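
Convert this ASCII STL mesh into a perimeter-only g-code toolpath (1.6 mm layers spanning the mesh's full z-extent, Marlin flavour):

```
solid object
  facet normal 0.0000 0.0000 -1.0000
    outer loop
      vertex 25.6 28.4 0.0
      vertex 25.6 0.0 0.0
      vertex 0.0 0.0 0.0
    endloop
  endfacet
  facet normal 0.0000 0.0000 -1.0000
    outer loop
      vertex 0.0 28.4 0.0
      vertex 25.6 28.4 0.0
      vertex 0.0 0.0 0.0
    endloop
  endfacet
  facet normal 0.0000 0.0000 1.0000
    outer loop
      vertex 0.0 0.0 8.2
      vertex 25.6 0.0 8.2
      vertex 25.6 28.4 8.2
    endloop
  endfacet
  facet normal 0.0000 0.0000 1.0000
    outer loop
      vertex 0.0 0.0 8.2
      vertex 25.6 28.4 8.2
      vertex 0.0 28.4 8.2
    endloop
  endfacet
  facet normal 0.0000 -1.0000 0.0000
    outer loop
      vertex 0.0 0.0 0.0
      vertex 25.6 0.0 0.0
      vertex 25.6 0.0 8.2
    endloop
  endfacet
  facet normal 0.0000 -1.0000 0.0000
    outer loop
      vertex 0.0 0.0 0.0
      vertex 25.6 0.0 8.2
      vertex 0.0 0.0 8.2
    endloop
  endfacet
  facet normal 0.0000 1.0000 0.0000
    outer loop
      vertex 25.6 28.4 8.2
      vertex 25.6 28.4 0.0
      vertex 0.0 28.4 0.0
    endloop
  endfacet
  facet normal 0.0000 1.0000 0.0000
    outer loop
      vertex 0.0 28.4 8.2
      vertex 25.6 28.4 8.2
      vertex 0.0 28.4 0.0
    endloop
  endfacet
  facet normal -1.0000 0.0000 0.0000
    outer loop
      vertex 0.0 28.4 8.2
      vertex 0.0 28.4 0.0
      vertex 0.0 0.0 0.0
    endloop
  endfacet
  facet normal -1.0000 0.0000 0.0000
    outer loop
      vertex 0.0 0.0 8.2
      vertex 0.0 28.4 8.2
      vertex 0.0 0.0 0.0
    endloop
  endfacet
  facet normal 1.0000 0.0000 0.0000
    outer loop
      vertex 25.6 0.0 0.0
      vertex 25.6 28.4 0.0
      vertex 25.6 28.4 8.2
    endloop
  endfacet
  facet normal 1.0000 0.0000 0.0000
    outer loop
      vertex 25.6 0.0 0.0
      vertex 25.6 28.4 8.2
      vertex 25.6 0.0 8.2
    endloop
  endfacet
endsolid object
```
; perimeter-only toolpath
G21 ; units = mm
G90 ; absolute positioning
G28 ; home
; layer 1
G0 Z1.6
G0 X0.0 Y0.0
G1 X25.6 Y0.0
G1 X25.6 Y28.4
G1 X0.0 Y28.4
G1 X0.0 Y0.0
; layer 2
G0 Z3.3
G0 X0.0 Y0.0
G1 X25.6 Y0.0
G1 X25.6 Y28.4
G1 X0.0 Y28.4
G1 X0.0 Y0.0
; layer 3
G0 Z4.9
G0 X0.0 Y0.0
G1 X25.6 Y0.0
G1 X25.6 Y28.4
G1 X0.0 Y28.4
G1 X0.0 Y0.0
; layer 4
G0 Z6.6
G0 X0.0 Y0.0
G1 X25.6 Y0.0
G1 X25.6 Y28.4
G1 X0.0 Y28.4
G1 X0.0 Y0.0
; layer 5
G0 Z8.2
G0 X0.0 Y0.0
G1 X25.6 Y0.0
G1 X25.6 Y28.4
G1 X0.0 Y28.4
G1 X0.0 Y0.0
M2 ; end

The solid is a rectangular box, roughly 25.6 × 28.4 mm footprint and 8.2 mm tall. Slicing at Δz = 1.6 mm — 5 equal slices spanning the solid's height, so layer i sits at z = i·h/5 — gives 5 non-empty perimeters. Each is a 4-segment closed polygon; G0 lifts to the layer z and rapids to the start vertex, then G1 traces the edges.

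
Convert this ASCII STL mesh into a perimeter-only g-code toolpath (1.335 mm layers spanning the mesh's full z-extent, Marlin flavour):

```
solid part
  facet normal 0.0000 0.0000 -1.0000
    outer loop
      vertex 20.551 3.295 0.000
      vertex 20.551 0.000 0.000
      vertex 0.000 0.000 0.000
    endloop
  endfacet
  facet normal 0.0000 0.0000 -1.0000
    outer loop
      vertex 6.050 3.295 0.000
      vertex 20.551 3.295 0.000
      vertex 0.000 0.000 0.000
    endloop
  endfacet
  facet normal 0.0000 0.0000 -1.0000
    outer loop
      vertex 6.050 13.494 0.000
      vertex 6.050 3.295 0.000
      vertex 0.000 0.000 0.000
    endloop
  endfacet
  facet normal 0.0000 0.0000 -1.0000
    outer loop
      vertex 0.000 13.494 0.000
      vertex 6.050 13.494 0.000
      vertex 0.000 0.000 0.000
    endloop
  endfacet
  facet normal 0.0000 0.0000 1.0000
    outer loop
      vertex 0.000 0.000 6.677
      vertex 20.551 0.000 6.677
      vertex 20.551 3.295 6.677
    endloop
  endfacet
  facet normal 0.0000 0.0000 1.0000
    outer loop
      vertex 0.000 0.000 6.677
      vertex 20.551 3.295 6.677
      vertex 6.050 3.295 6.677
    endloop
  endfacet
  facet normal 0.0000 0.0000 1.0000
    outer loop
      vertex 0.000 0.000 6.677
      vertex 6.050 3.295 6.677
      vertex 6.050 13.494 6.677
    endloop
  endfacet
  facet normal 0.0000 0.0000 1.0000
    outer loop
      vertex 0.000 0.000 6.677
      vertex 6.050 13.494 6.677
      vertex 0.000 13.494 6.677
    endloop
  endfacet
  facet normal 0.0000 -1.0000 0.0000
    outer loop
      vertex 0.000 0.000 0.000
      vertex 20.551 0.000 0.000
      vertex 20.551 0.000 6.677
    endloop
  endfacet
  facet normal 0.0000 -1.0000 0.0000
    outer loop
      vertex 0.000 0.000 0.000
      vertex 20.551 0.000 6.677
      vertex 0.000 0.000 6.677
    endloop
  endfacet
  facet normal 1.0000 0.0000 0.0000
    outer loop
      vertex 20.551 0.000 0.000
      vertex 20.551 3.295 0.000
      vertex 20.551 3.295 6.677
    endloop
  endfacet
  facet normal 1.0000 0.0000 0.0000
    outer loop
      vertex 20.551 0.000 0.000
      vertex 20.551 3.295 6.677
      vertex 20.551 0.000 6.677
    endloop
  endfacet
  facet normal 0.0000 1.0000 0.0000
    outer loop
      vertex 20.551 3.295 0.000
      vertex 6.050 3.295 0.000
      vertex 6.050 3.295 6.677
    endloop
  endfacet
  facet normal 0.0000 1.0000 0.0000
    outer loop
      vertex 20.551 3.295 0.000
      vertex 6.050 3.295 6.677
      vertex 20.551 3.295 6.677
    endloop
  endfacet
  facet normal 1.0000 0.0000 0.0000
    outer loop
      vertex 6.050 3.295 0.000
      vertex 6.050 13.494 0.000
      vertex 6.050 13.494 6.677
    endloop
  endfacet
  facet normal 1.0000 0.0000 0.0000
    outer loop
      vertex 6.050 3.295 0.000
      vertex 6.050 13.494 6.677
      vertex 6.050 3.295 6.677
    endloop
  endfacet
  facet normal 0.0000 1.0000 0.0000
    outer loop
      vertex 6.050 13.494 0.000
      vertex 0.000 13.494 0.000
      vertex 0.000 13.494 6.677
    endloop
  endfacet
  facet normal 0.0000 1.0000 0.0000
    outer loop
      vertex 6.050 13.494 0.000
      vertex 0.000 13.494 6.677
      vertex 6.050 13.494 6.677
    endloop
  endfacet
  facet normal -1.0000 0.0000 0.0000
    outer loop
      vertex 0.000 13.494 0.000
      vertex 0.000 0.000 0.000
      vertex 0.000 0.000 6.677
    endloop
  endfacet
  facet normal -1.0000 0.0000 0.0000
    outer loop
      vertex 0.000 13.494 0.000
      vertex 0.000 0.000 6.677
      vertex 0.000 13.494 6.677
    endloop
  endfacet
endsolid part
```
; perimeter-only toolpath
G21 ; units = mm
G90 ; absolute positioning
G28 ; home
; layer 1
G0 Z1.335
G0 X0.000 Y0.000
G1 X20.551 Y0.000
G1 X20.551 Y3.295
G1 X6.050 Y3.295
G1 X6.050 Y13.494
G1 X0.000 Y13.494
G1 X0.000 Y0.000
; layer 2
G0 Z2.671
G0 X0.000 Y0.000
G1 X20.551 Y0.000
G1 X20.551 Y3.295
G1 X6.050 Y3.295
G1 X6.050 Y13.494
G1 X0.000 Y13.494
G1 X0.000 Y0.000
; layer 3
G0 Z4.006
G0 X0.000 Y0.000
G1 X20.551 Y0.000
G1 X20.551 Y3.295
G1 X6.050 Y3.295
G1 X6.050 Y13.494
G1 X0.000 Y13.494
G1 X0.000 Y0.000
; layer 4
G0 Z5.342
G0 X0.000 Y0.000
G1 X20.551 Y0.000
G1 X20.551 Y3.295
G1 X6.050 Y3.295
G1 X6.050 Y13.494
G1 X0.000 Y13.494
G1 X0.000 Y0.000
; layer 5
G0 Z6.677
G0 X0.000 Y0.000
G1 X20.551 Y0.000
G1 X20.551 Y3.295
G1 X6.050 Y3.295
G1 X6.050 Y13.494
G1 X0.000 Y13.494
G1 X0.000 Y0.000
M2 ; end

The solid is an L-shaped prism: outer 20.6 × 13.5 mm, arm thicknesses ≈ 3.29 mm (horizontal) and 6.05 mm (vertical), extruded 6.68 mm in z. Slicing at Δz = 1.335 mm — 5 equal slices spanning the solid's height, so layer i sits at z = i·h/5 — gives 5 non-empty perimeters. Each is a 6-segment closed polygon; G0 lifts to the layer z and rapids to the start vertex, then G1 traces the edges.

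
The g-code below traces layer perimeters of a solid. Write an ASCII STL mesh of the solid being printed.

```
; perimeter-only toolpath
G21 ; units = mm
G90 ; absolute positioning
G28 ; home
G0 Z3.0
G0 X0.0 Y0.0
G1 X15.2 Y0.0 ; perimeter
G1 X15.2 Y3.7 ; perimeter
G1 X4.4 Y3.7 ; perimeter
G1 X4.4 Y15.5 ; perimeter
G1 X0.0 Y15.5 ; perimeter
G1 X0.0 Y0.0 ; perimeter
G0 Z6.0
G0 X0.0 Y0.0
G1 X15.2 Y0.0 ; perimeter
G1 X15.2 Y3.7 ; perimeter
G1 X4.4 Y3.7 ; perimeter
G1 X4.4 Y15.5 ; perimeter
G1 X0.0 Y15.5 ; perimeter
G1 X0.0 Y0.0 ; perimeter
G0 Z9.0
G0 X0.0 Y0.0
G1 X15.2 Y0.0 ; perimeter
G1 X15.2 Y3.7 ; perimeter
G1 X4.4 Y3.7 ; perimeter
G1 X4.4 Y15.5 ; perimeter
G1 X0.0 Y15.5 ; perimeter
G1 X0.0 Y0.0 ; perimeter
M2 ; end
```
solid part
  facet normal 0.0000 0.0000 -1.0000
    outer loop
      vertex 15.2 3.7 0.0
      vertex 15.2 0.0 0.0
      vertex 0.0 0.0 0.0
    endloop
  endfacet
  facet normal 0.0000 0.0000 -1.0000
    outer loop
      vertex 4.4 3.7 0.0
      vertex 15.2 3.7 0.0
      vertex 0.0 0.0 0.0
    endloop
  endfacet
  facet normal 0.0000 0.0000 -1.0000
    outer loop
      vertex 4.4 15.5 0.0
      vertex 4.4 3.7 0.0
      vertex 0.0 0.0 0.0
    endloop
  endfacet
  facet normal 0.0000 0.0000 -1.0000
    outer loop
      vertex 0.0 15.5 0.0
      vertex 4.4 15.5 0.0
      vertex 0.0 0.0 0.0
    endloop
  endfacet
  facet normal 0.0000 0.0000 1.0000
    outer loop
      vertex 0.0 0.0 9.0
      vertex 15.2 0.0 9.0
      vertex 15.2 3.7 9.0
    endloop
  endfacet
  facet normal 0.0000 0.0000 1.0000
    outer loop
      vertex 0.0 0.0 9.0
      vertex 15.2 3.7 9.0
      vertex 4.4 3.7 9.0
    endloop
  endfacet
  facet normal 0.0000 0.0000 1.0000
    outer loop
      vertex 0.0 0.0 9.0
      vertex 4.4 3.7 9.0
      vertex 4.4 15.5 9.0
    endloop
  endfacet
  facet normal 0.0000 0.0000 1.0000
    outer loop
      vertex 0.0 0.0 9.0
      vertex 4.4 15.5 9.0
      vertex 0.0 15.5 9.0
    endloop
  endfacet
  facet normal 0.0000 -1.0000 0.0000
    outer loop
      vertex 0.0 0.0 0.0
      vertex 15.2 0.0 0.0
      vertex 15.2 0.0 9.0
    endloop
  endfacet
  facet normal 0.0000 -1.0000 0.0000
    outer loop
      vertex 0.0 0.0 0.0
      vertex 15.2 0.0 9.0
      vertex 0.0 0.0 9.0
    endloop
  endfacet
  facet normal 1.0000 0.0000 0.0000
    outer loop
      vertex 15.2 0.0 0.0
      vertex 15.2 3.7 0.0
      vertex 15.2 3.7 9.0
    endloop
  endfacet
  facet normal 1.0000 0.0000 0.0000
    outer loop
      vertex 15.2 0.0 0.0
      vertex 15.2 3.7 9.0
      vertex 15.2 0.0 9.0
    endloop
  endfacet
  facet normal 0.0000 1.0000 0.0000
    outer loop
      vertex 15.2 3.7 0.0
      vertex 4.4 3.7 0.0
      vertex 4.4 3.7 9.0
    endloop
  endfacet
  facet normal 0.0000 1.0000 0.0000
    outer loop
      vertex 15.2 3.7 0.0
      vertex 4.4 3.7 9.0
      vertex 15.2 3.7 9.0
    endloop
  endfacet
  facet normal 1.0000 0.0000 0.0000
    outer loop
      vertex 4.4 3.7 0.0
      vertex 4.4 15.5 0.0
      vertex 4.4 15.5 9.0
    endloop
  endfacet
  facet normal 1.0000 0.0000 0.0000
    outer loop
      vertex 4.4 3.7 0.0
      vertex 4.4 15.5 9.0
      vertex 4.4 3.7 9.0
    endloop
  endfacet
  facet normal 0.0000 1.0000 0.0000
    outer loop
      vertex 4.4 15.5 0.0
      vertex 0.0 15.5 0.0
      vertex 0.0 15.5 9.0
    endloop
  endfacet
  facet normal 0.0000 1.0000 0.0000
    outer loop
      vertex 4.4 15.5 0.0
      vertex 0.0 15.5 9.0
      vertex 4.4 15.5 9.0
    endloop
  endfacet
  facet normal -1.0000 0.0000 0.0000
    outer loop
      vertex 0.0 15.5 0.0
      vertex 0.0 0.0 0.0
      vertex 0.0 0.0 9.0
    endloop
  endfacet
  facet normal -1.0000 0.0000 0.0000
    outer loop
      vertex 0.0 15.5 0.0
      vertex 0.0 0.0 9.0
      vertex 0.0 15.5 9.0
    endloop
  endfacet
endsolid part

The G0 Z moves step by Δz≈3.0 mm. Every layer's G1 loop is the same polygon, so the solid is a straight extrusion of it from z=0 to z≈9. Closing with flat bottom and top caps and triangulating gives 20 facets — an L-shaped prism: outer 15.2 × 15.5 mm, arm thicknesses ≈ 3.7 mm (horizontal) and 4.4 mm (vertical), extruded 9 mm in z.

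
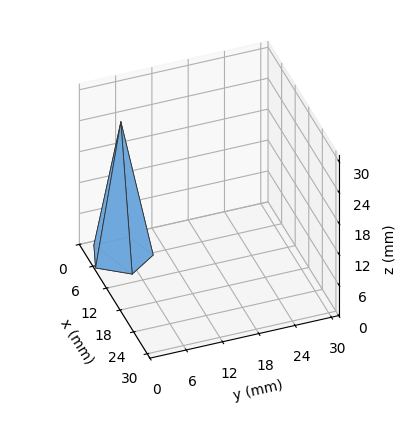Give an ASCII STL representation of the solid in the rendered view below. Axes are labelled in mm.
Reading the render: the shape is a regular 5-sided pyramid, base circumscribed radius ≈ 5 mm, apex at z ≈ 26 mm (dimensions read to the nearest mm from the axis ticks). For the STL, each face is triangulated and given an outward normal.

solid part
  facet normal 0.0000 0.0000 -1.0000
    outer loop
      vertex 0.95 7.94 0.00
      vertex 6.55 9.76 0.00
      vertex 10.00 5.00 0.00
    endloop
  endfacet
  facet normal 0.0000 0.0000 -1.0000
    outer loop
      vertex 0.95 2.06 0.00
      vertex 0.95 7.94 0.00
      vertex 10.00 5.00 0.00
    endloop
  endfacet
  facet normal 0.0000 0.0000 -1.0000
    outer loop
      vertex 6.55 0.24 0.00
      vertex 0.95 2.06 0.00
      vertex 10.00 5.00 0.00
    endloop
  endfacet
  facet normal 0.8001 0.5799 0.1539
    outer loop
      vertex 10.00 5.00 0.00
      vertex 6.55 9.76 0.00
      vertex 5.00 5.00 26.00
    endloop
  endfacet
  facet normal -0.3054 0.9397 0.1538
    outer loop
      vertex 6.55 9.76 0.00
      vertex 0.95 7.94 0.00
      vertex 5.00 5.00 26.00
    endloop
  endfacet
  facet normal -0.9881 0.0000 0.1539
    outer loop
      vertex 0.95 7.94 0.00
      vertex 0.95 2.06 0.00
      vertex 5.00 5.00 26.00
    endloop
  endfacet
  facet normal -0.3054 -0.9397 0.1538
    outer loop
      vertex 0.95 2.06 0.00
      vertex 6.55 0.24 0.00
      vertex 5.00 5.00 26.00
    endloop
  endfacet
  facet normal 0.8001 -0.5799 0.1539
    outer loop
      vertex 6.55 0.24 0.00
      vertex 10.00 5.00 0.00
      vertex 5.00 5.00 26.00
    endloop
  endfacet
endsolid part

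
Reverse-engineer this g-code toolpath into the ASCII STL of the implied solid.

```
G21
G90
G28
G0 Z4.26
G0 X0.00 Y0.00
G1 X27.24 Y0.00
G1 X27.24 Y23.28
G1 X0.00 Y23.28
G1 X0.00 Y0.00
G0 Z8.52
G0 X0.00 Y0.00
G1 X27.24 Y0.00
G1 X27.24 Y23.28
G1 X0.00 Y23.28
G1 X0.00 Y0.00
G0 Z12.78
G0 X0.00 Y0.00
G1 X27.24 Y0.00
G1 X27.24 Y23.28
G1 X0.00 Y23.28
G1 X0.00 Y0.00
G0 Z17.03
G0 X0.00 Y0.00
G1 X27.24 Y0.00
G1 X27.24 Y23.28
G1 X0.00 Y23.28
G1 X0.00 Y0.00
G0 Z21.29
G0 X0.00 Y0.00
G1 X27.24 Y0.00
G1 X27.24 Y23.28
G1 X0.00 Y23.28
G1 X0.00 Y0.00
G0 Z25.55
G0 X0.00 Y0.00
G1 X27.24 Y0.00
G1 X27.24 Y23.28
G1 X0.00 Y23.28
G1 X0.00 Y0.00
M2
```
solid part
  facet normal 0.0000 0.0000 -1.0000
    outer loop
      vertex 27.24 23.28 0.00
      vertex 27.24 0.00 0.00
      vertex 0.00 0.00 0.00
    endloop
  endfacet
  facet normal 0.0000 0.0000 -1.0000
    outer loop
      vertex 0.00 23.28 0.00
      vertex 27.24 23.28 0.00
      vertex 0.00 0.00 0.00
    endloop
  endfacet
  facet normal 0.0000 0.0000 1.0000
    outer loop
      vertex 0.00 0.00 25.55
      vertex 27.24 0.00 25.55
      vertex 27.24 23.28 25.55
    endloop
  endfacet
  facet normal 0.0000 0.0000 1.0000
    outer loop
      vertex 0.00 0.00 25.55
      vertex 27.24 23.28 25.55
      vertex 0.00 23.28 25.55
    endloop
  endfacet
  facet normal 0.0000 -1.0000 0.0000
    outer loop
      vertex 0.00 0.00 0.00
      vertex 27.24 0.00 0.00
      vertex 27.24 0.00 25.55
    endloop
  endfacet
  facet normal 0.0000 -1.0000 0.0000
    outer loop
      vertex 0.00 0.00 0.00
      vertex 27.24 0.00 25.55
      vertex 0.00 0.00 25.55
    endloop
  endfacet
  facet normal 0.0000 1.0000 0.0000
    outer loop
      vertex 27.24 23.28 25.55
      vertex 27.24 23.28 0.00
      vertex 0.00 23.28 0.00
    endloop
  endfacet
  facet normal 0.0000 1.0000 0.0000
    outer loop
      vertex 0.00 23.28 25.55
      vertex 27.24 23.28 25.55
      vertex 0.00 23.28 0.00
    endloop
  endfacet
  facet normal -1.0000 0.0000 0.0000
    outer loop
      vertex 0.00 23.28 25.55
      vertex 0.00 23.28 0.00
      vertex 0.00 0.00 0.00
    endloop
  endfacet
  facet normal -1.0000 0.0000 0.0000
    outer loop
      vertex 0.00 0.00 25.55
      vertex 0.00 23.28 25.55
      vertex 0.00 0.00 0.00
    endloop
  endfacet
  facet normal 1.0000 0.0000 0.0000
    outer loop
      vertex 27.24 0.00 0.00
      vertex 27.24 23.28 0.00
      vertex 27.24 23.28 25.55
    endloop
  endfacet
  facet normal 1.0000 0.0000 0.0000
    outer loop
      vertex 27.24 0.00 0.00
      vertex 27.24 23.28 25.55
      vertex 27.24 0.00 25.55
    endloop
  endfacet
endsolid part

The G0 Z moves step by Δz≈4.26 mm. Every layer's G1 loop is the same polygon, so the solid is a straight extrusion of it from z=0 to z≈25.6. Closing with flat bottom and top caps and triangulating gives 12 facets — a rectangular box, roughly 27.2 × 23.3 mm footprint and 25.6 mm tall.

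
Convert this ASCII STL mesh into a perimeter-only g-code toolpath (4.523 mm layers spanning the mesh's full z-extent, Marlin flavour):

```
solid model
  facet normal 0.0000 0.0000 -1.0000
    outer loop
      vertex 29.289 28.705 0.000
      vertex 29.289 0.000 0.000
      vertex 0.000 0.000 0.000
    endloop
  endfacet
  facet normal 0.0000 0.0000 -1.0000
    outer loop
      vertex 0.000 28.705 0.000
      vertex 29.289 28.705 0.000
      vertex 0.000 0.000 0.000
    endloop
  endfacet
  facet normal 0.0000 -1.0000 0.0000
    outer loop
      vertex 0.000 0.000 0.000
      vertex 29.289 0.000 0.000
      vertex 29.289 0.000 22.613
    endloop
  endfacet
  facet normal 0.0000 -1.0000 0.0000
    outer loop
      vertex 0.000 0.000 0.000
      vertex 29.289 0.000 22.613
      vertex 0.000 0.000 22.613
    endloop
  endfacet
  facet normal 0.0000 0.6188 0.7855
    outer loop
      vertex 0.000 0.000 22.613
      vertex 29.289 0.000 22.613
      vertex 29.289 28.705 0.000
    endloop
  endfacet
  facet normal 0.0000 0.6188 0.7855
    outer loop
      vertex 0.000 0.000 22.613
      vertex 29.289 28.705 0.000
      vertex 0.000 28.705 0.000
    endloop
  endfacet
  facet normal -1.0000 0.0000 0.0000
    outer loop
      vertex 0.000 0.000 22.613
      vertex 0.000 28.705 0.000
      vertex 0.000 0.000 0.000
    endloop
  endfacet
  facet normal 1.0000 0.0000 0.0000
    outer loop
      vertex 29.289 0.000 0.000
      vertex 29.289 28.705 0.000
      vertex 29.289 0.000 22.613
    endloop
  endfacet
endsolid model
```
; perimeter-only toolpath
G21 ; units = mm
G90 ; absolute positioning
G28 ; home
; layer 1
G0 Z4.523
G0 X0.000 Y0.000
G1 X29.289 Y0.000
G1 X29.289 Y22.964
G1 X0.000 Y22.964
G1 X0.000 Y0.000
; layer 2
G0 Z9.045
G0 X0.000 Y0.000
G1 X29.289 Y0.000
G1 X29.289 Y17.223
G1 X0.000 Y17.223
G1 X0.000 Y0.000
; layer 3
G0 Z13.568
G0 X0.000 Y0.000
G1 X29.289 Y0.000
G1 X29.289 Y11.482
G1 X0.000 Y11.482
G1 X0.000 Y0.000
; layer 4
G0 Z18.090
G0 X0.000 Y0.000
G1 X29.289 Y0.000
G1 X29.289 Y5.741
G1 X0.000 Y5.741
G1 X0.000 Y0.000
M2 ; end

The solid is a wedge (ramp): 29.3 × 28.7 mm base, rising to 22.6 mm along the y=0 edge and sloping linearly to z=0 at y=28.7. Slicing at Δz = 4.523 mm — 5 equal slices spanning the solid's height, so layer i sits at z = i·h/5 — gives 4 non-empty perimeters. Each is a 4-segment closed polygon; G0 lifts to the layer z and rapids to the start vertex, then G1 traces the edges. The cross-section shrinks linearly with z (the slice at the apex is degenerate and omitted).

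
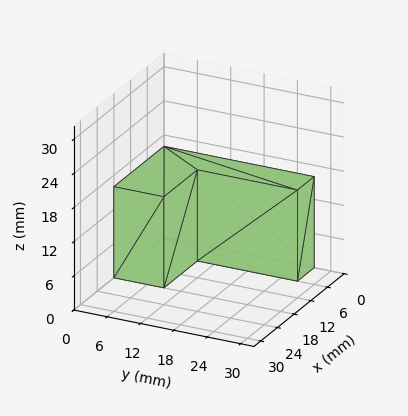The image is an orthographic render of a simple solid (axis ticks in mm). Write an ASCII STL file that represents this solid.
Reading the render: the shape is an L-shaped prism: outer 18 × 27 mm, arm thicknesses ≈ 9 mm (horizontal) and 6 mm (vertical), extruded 16 mm in z (dimensions read to the nearest mm from the axis ticks). For the STL, each face is triangulated and given an outward normal.

solid part
  facet normal 0.0000 0.0000 -1.0000
    outer loop
      vertex 18.00 9.00 0.00
      vertex 18.00 0.00 0.00
      vertex 0.00 0.00 0.00
    endloop
  endfacet
  facet normal 0.0000 0.0000 -1.0000
    outer loop
      vertex 6.00 9.00 0.00
      vertex 18.00 9.00 0.00
      vertex 0.00 0.00 0.00
    endloop
  endfacet
  facet normal 0.0000 0.0000 -1.0000
    outer loop
      vertex 6.00 27.00 0.00
      vertex 6.00 9.00 0.00
      vertex 0.00 0.00 0.00
    endloop
  endfacet
  facet normal 0.0000 0.0000 -1.0000
    outer loop
      vertex 0.00 27.00 0.00
      vertex 6.00 27.00 0.00
      vertex 0.00 0.00 0.00
    endloop
  endfacet
  facet normal 0.0000 0.0000 1.0000
    outer loop
      vertex 0.00 0.00 16.00
      vertex 18.00 0.00 16.00
      vertex 18.00 9.00 16.00
    endloop
  endfacet
  facet normal 0.0000 0.0000 1.0000
    outer loop
      vertex 0.00 0.00 16.00
      vertex 18.00 9.00 16.00
      vertex 6.00 9.00 16.00
    endloop
  endfacet
  facet normal 0.0000 0.0000 1.0000
    outer loop
      vertex 0.00 0.00 16.00
      vertex 6.00 9.00 16.00
      vertex 6.00 27.00 16.00
    endloop
  endfacet
  facet normal 0.0000 0.0000 1.0000
    outer loop
      vertex 0.00 0.00 16.00
      vertex 6.00 27.00 16.00
      vertex 0.00 27.00 16.00
    endloop
  endfacet
  facet normal 0.0000 -1.0000 0.0000
    outer loop
      vertex 0.00 0.00 0.00
      vertex 18.00 0.00 0.00
      vertex 18.00 0.00 16.00
    endloop
  endfacet
  facet normal 0.0000 -1.0000 0.0000
    outer loop
      vertex 0.00 0.00 0.00
      vertex 18.00 0.00 16.00
      vertex 0.00 0.00 16.00
    endloop
  endfacet
  facet normal 1.0000 0.0000 0.0000
    outer loop
      vertex 18.00 0.00 0.00
      vertex 18.00 9.00 0.00
      vertex 18.00 9.00 16.00
    endloop
  endfacet
  facet normal 1.0000 0.0000 0.0000
    outer loop
      vertex 18.00 0.00 0.00
      vertex 18.00 9.00 16.00
      vertex 18.00 0.00 16.00
    endloop
  endfacet
  facet normal 0.0000 1.0000 0.0000
    outer loop
      vertex 18.00 9.00 0.00
      vertex 6.00 9.00 0.00
      vertex 6.00 9.00 16.00
    endloop
  endfacet
  facet normal 0.0000 1.0000 0.0000
    outer loop
      vertex 18.00 9.00 0.00
      vertex 6.00 9.00 16.00
      vertex 18.00 9.00 16.00
    endloop
  endfacet
  facet normal 1.0000 0.0000 0.0000
    outer loop
      vertex 6.00 9.00 0.00
      vertex 6.00 27.00 0.00
      vertex 6.00 27.00 16.00
    endloop
  endfacet
  facet normal 1.0000 0.0000 0.0000
    outer loop
      vertex 6.00 9.00 0.00
      vertex 6.00 27.00 16.00
      vertex 6.00 9.00 16.00
    endloop
  endfacet
  facet normal 0.0000 1.0000 0.0000
    outer loop
      vertex 6.00 27.00 0.00
      vertex 0.00 27.00 0.00
      vertex 0.00 27.00 16.00
    endloop
  endfacet
  facet normal 0.0000 1.0000 0.0000
    outer loop
      vertex 6.00 27.00 0.00
      vertex 0.00 27.00 16.00
      vertex 6.00 27.00 16.00
    endloop
  endfacet
  facet normal -1.0000 0.0000 0.0000
    outer loop
      vertex 0.00 27.00 0.00
      vertex 0.00 0.00 0.00
      vertex 0.00 0.00 16.00
    endloop
  endfacet
  facet normal -1.0000 0.0000 0.0000
    outer loop
      vertex 0.00 27.00 0.00
      vertex 0.00 0.00 16.00
      vertex 0.00 27.00 16.00
    endloop
  endfacet
endsolid part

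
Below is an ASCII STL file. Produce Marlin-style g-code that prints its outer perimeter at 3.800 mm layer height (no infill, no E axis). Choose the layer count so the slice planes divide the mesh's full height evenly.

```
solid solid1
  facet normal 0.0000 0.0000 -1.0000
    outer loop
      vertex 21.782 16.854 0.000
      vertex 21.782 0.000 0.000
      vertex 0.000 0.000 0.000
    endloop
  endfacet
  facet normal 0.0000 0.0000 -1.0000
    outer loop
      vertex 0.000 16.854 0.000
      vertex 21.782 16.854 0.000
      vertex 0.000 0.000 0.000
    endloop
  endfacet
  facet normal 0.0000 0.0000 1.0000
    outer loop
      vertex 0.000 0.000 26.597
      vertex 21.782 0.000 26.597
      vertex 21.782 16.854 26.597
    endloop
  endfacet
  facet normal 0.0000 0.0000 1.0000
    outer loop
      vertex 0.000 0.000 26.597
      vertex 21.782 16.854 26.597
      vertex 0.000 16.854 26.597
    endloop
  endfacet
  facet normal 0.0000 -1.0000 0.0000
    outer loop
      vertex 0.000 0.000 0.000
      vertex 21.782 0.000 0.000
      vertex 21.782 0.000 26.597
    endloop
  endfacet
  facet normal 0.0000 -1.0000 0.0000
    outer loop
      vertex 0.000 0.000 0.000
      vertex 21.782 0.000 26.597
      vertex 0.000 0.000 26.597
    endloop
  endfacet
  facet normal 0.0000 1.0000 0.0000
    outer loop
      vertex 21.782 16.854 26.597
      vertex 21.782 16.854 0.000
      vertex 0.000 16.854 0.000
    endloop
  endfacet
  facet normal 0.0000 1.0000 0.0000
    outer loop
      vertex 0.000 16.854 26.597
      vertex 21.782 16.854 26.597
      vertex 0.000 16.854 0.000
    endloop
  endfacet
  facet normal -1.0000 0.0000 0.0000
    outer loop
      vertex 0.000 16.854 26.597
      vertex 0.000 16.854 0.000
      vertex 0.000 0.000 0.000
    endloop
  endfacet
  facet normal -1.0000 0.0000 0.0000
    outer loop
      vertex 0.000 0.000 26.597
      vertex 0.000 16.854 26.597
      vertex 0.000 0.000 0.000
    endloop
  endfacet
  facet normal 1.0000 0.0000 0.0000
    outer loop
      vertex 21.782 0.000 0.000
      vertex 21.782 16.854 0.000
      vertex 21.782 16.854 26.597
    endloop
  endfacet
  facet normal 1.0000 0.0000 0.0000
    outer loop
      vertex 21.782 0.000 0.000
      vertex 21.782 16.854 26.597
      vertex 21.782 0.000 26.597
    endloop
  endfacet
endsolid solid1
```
; perimeter-only toolpath
G21 ; units = mm
G90 ; absolute positioning
G28 ; home
; layer 1
G0 Z3.800
G0 X0.000 Y0.000
G1 X21.782 Y0.000
G1 X21.782 Y16.854
G1 X0.000 Y16.854
G1 X0.000 Y0.000
; layer 2
G0 Z7.599
G0 X0.000 Y0.000
G1 X21.782 Y0.000
G1 X21.782 Y16.854
G1 X0.000 Y16.854
G1 X0.000 Y0.000
; layer 3
G0 Z11.399
G0 X0.000 Y0.000
G1 X21.782 Y0.000
G1 X21.782 Y16.854
G1 X0.000 Y16.854
G1 X0.000 Y0.000
; layer 4
G0 Z15.198
G0 X0.000 Y0.000
G1 X21.782 Y0.000
G1 X21.782 Y16.854
G1 X0.000 Y16.854
G1 X0.000 Y0.000
; layer 5
G0 Z18.998
G0 X0.000 Y0.000
G1 X21.782 Y0.000
G1 X21.782 Y16.854
G1 X0.000 Y16.854
G1 X0.000 Y0.000
; layer 6
G0 Z22.797
G0 X0.000 Y0.000
G1 X21.782 Y0.000
G1 X21.782 Y16.854
G1 X0.000 Y16.854
G1 X0.000 Y0.000
; layer 7
G0 Z26.597
G0 X0.000 Y0.000
G1 X21.782 Y0.000
G1 X21.782 Y16.854
G1 X0.000 Y16.854
G1 X0.000 Y0.000
M2 ; end

The solid is a rectangular box, roughly 21.8 × 16.9 mm footprint and 26.6 mm tall. Slicing at Δz = 3.800 mm — 7 equal slices spanning the solid's height, so layer i sits at z = i·h/7 — gives 7 non-empty perimeters. Each is a 4-segment closed polygon; G0 lifts to the layer z and rapids to the start vertex, then G1 traces the edges.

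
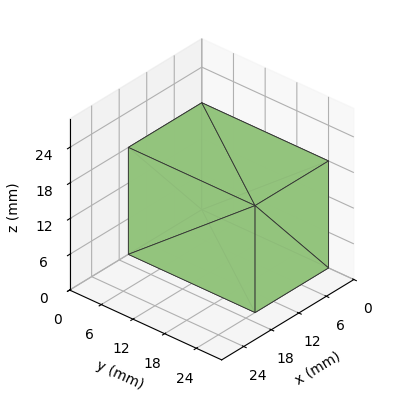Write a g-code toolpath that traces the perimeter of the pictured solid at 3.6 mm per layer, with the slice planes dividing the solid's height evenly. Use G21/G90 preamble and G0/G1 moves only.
Reading the render: the shape is a rectangular box, roughly 16 × 24 mm footprint and 18 mm tall (dimensions read to the nearest mm from the axis ticks). For the g-code, the solid's height is divided into equal slices at the stated Δz and each level perimeter traced with G1 moves after a G0 lift.

; perimeter-only toolpath
G21 ; units = mm
G90 ; absolute positioning
G28 ; home
; layer 1
G0 Z3.6
G0 X0.0 Y0.0
G1 X16.0 Y0.0
G1 X16.0 Y24.0
G1 X0.0 Y24.0
G1 X0.0 Y0.0
; layer 2
G0 Z7.2
G0 X0.0 Y0.0
G1 X16.0 Y0.0
G1 X16.0 Y24.0
G1 X0.0 Y24.0
G1 X0.0 Y0.0
; layer 3
G0 Z10.8
G0 X0.0 Y0.0
G1 X16.0 Y0.0
G1 X16.0 Y24.0
G1 X0.0 Y24.0
G1 X0.0 Y0.0
; layer 4
G0 Z14.4
G0 X0.0 Y0.0
G1 X16.0 Y0.0
G1 X16.0 Y24.0
G1 X0.0 Y24.0
G1 X0.0 Y0.0
; layer 5
G0 Z18.0
G0 X0.0 Y0.0
G1 X16.0 Y0.0
G1 X16.0 Y24.0
G1 X0.0 Y24.0
G1 X0.0 Y0.0
M2 ; end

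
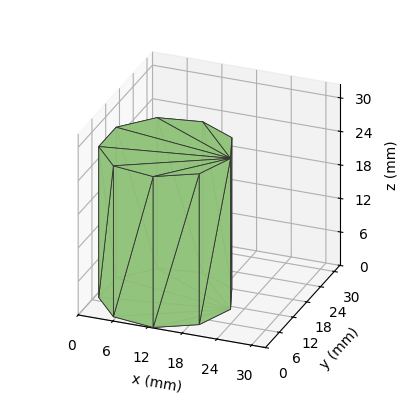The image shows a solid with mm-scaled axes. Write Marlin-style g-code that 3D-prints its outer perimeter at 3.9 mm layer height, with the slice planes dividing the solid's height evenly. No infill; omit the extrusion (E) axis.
Reading the render: the shape is a regular 9-sided prism (a cylinder approximated with 9 flat sides), circumscribed radius ≈ 11 mm, height ≈ 27 mm (dimensions read to the nearest mm from the axis ticks). For the g-code, the solid's height is divided into equal slices at the stated Δz and each level perimeter traced with G1 moves after a G0 lift.

; perimeter-only toolpath
G21 ; units = mm
G90 ; absolute positioning
G28 ; home
; layer 1
G0 Z3.9
G0 X22.0 Y11.0
G1 X19.4 Y18.1
G1 X12.9 Y21.8
G1 X5.5 Y20.5
G1 X0.7 Y14.8
G1 X0.7 Y7.2
G1 X5.5 Y1.5
G1 X12.9 Y0.2
G1 X19.4 Y3.9
G1 X22.0 Y11.0
; layer 2
G0 Z7.7
G0 X22.0 Y11.0
G1 X19.4 Y18.1
G1 X12.9 Y21.8
G1 X5.5 Y20.5
G1 X0.7 Y14.8
G1 X0.7 Y7.2
G1 X5.5 Y1.5
G1 X12.9 Y0.2
G1 X19.4 Y3.9
G1 X22.0 Y11.0
; layer 3
G0 Z11.6
G0 X22.0 Y11.0
G1 X19.4 Y18.1
G1 X12.9 Y21.8
G1 X5.5 Y20.5
G1 X0.7 Y14.8
G1 X0.7 Y7.2
G1 X5.5 Y1.5
G1 X12.9 Y0.2
G1 X19.4 Y3.9
G1 X22.0 Y11.0
; layer 4
G0 Z15.4
G0 X22.0 Y11.0
G1 X19.4 Y18.1
G1 X12.9 Y21.8
G1 X5.5 Y20.5
G1 X0.7 Y14.8
G1 X0.7 Y7.2
G1 X5.5 Y1.5
G1 X12.9 Y0.2
G1 X19.4 Y3.9
G1 X22.0 Y11.0
; layer 5
G0 Z19.3
G0 X22.0 Y11.0
G1 X19.4 Y18.1
G1 X12.9 Y21.8
G1 X5.5 Y20.5
G1 X0.7 Y14.8
G1 X0.7 Y7.2
G1 X5.5 Y1.5
G1 X12.9 Y0.2
G1 X19.4 Y3.9
G1 X22.0 Y11.0
; layer 6
G0 Z23.1
G0 X22.0 Y11.0
G1 X19.4 Y18.1
G1 X12.9 Y21.8
G1 X5.5 Y20.5
G1 X0.7 Y14.8
G1 X0.7 Y7.2
G1 X5.5 Y1.5
G1 X12.9 Y0.2
G1 X19.4 Y3.9
G1 X22.0 Y11.0
; layer 7
G0 Z27.0
G0 X22.0 Y11.0
G1 X19.4 Y18.1
G1 X12.9 Y21.8
G1 X5.5 Y20.5
G1 X0.7 Y14.8
G1 X0.7 Y7.2
G1 X5.5 Y1.5
G1 X12.9 Y0.2
G1 X19.4 Y3.9
G1 X22.0 Y11.0
M2 ; end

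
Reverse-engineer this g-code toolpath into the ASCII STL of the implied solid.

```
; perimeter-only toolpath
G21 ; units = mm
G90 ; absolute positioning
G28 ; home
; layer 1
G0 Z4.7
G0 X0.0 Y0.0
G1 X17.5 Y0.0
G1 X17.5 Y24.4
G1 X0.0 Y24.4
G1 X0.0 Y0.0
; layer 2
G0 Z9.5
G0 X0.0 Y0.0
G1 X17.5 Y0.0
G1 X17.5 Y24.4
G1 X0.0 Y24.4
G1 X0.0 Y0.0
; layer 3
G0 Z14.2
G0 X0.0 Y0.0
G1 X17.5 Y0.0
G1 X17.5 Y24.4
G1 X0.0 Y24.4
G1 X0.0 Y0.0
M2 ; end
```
solid part
  facet normal 0.0000 0.0000 -1.0000
    outer loop
      vertex 17.5 24.4 0.0
      vertex 17.5 0.0 0.0
      vertex 0.0 0.0 0.0
    endloop
  endfacet
  facet normal 0.0000 0.0000 -1.0000
    outer loop
      vertex 0.0 24.4 0.0
      vertex 17.5 24.4 0.0
      vertex 0.0 0.0 0.0
    endloop
  endfacet
  facet normal 0.0000 0.0000 1.0000
    outer loop
      vertex 0.0 0.0 14.2
      vertex 17.5 0.0 14.2
      vertex 17.5 24.4 14.2
    endloop
  endfacet
  facet normal 0.0000 0.0000 1.0000
    outer loop
      vertex 0.0 0.0 14.2
      vertex 17.5 24.4 14.2
      vertex 0.0 24.4 14.2
    endloop
  endfacet
  facet normal 0.0000 -1.0000 0.0000
    outer loop
      vertex 0.0 0.0 0.0
      vertex 17.5 0.0 0.0
      vertex 17.5 0.0 14.2
    endloop
  endfacet
  facet normal 0.0000 -1.0000 0.0000
    outer loop
      vertex 0.0 0.0 0.0
      vertex 17.5 0.0 14.2
      vertex 0.0 0.0 14.2
    endloop
  endfacet
  facet normal 0.0000 1.0000 0.0000
    outer loop
      vertex 17.5 24.4 14.2
      vertex 17.5 24.4 0.0
      vertex 0.0 24.4 0.0
    endloop
  endfacet
  facet normal 0.0000 1.0000 0.0000
    outer loop
      vertex 0.0 24.4 14.2
      vertex 17.5 24.4 14.2
      vertex 0.0 24.4 0.0
    endloop
  endfacet
  facet normal -1.0000 0.0000 0.0000
    outer loop
      vertex 0.0 24.4 14.2
      vertex 0.0 24.4 0.0
      vertex 0.0 0.0 0.0
    endloop
  endfacet
  facet normal -1.0000 0.0000 0.0000
    outer loop
      vertex 0.0 0.0 14.2
      vertex 0.0 24.4 14.2
      vertex 0.0 0.0 0.0
    endloop
  endfacet
  facet normal 1.0000 0.0000 0.0000
    outer loop
      vertex 17.5 0.0 0.0
      vertex 17.5 24.4 0.0
      vertex 17.5 24.4 14.2
    endloop
  endfacet
  facet normal 1.0000 0.0000 0.0000
    outer loop
      vertex 17.5 0.0 0.0
      vertex 17.5 24.4 14.2
      vertex 17.5 0.0 14.2
    endloop
  endfacet
endsolid part

The G0 Z moves step by Δz≈4.7 mm. Every layer's G1 loop is the same polygon, so the solid is a straight extrusion of it from z=0 to z≈14.2. Closing with flat bottom and top caps and triangulating gives 12 facets — a rectangular box, roughly 17.5 × 24.4 mm footprint and 14.2 mm tall.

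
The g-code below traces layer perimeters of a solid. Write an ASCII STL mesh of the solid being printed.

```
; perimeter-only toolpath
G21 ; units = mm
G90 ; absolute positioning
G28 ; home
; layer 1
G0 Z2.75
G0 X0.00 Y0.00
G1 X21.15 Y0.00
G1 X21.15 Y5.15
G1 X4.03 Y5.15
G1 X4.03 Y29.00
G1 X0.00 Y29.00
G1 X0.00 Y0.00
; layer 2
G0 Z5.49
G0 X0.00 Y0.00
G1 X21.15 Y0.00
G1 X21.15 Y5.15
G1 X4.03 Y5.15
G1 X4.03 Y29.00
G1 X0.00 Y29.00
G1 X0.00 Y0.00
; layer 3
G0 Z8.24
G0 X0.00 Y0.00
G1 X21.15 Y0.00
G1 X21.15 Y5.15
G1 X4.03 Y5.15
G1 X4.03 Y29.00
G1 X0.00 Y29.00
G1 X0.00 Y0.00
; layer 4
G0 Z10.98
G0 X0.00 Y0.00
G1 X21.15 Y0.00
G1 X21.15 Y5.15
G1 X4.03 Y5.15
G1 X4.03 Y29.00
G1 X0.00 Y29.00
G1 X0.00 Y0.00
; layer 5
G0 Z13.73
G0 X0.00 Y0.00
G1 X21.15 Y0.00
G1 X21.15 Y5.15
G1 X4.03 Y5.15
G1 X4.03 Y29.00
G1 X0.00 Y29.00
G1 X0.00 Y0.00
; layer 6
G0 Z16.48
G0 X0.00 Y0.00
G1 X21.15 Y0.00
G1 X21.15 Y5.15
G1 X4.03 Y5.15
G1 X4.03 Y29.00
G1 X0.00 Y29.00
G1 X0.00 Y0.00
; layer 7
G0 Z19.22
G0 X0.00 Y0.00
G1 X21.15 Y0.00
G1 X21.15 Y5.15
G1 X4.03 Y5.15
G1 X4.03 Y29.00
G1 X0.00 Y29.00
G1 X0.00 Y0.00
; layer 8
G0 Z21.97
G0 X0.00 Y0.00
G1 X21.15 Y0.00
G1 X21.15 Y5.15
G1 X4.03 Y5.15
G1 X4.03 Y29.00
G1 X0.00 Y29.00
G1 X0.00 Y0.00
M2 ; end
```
solid part
  facet normal 0.0000 0.0000 -1.0000
    outer loop
      vertex 21.15 5.15 0.00
      vertex 21.15 0.00 0.00
      vertex 0.00 0.00 0.00
    endloop
  endfacet
  facet normal 0.0000 0.0000 -1.0000
    outer loop
      vertex 4.03 5.15 0.00
      vertex 21.15 5.15 0.00
      vertex 0.00 0.00 0.00
    endloop
  endfacet
  facet normal 0.0000 0.0000 -1.0000
    outer loop
      vertex 4.03 29.00 0.00
      vertex 4.03 5.15 0.00
      vertex 0.00 0.00 0.00
    endloop
  endfacet
  facet normal 0.0000 0.0000 -1.0000
    outer loop
      vertex 0.00 29.00 0.00
      vertex 4.03 29.00 0.00
      vertex 0.00 0.00 0.00
    endloop
  endfacet
  facet normal 0.0000 0.0000 1.0000
    outer loop
      vertex 0.00 0.00 21.97
      vertex 21.15 0.00 21.97
      vertex 21.15 5.15 21.97
    endloop
  endfacet
  facet normal 0.0000 0.0000 1.0000
    outer loop
      vertex 0.00 0.00 21.97
      vertex 21.15 5.15 21.97
      vertex 4.03 5.15 21.97
    endloop
  endfacet
  facet normal 0.0000 0.0000 1.0000
    outer loop
      vertex 0.00 0.00 21.97
      vertex 4.03 5.15 21.97
      vertex 4.03 29.00 21.97
    endloop
  endfacet
  facet normal 0.0000 0.0000 1.0000
    outer loop
      vertex 0.00 0.00 21.97
      vertex 4.03 29.00 21.97
      vertex 0.00 29.00 21.97
    endloop
  endfacet
  facet normal 0.0000 -1.0000 0.0000
    outer loop
      vertex 0.00 0.00 0.00
      vertex 21.15 0.00 0.00
      vertex 21.15 0.00 21.97
    endloop
  endfacet
  facet normal 0.0000 -1.0000 0.0000
    outer loop
      vertex 0.00 0.00 0.00
      vertex 21.15 0.00 21.97
      vertex 0.00 0.00 21.97
    endloop
  endfacet
  facet normal 1.0000 0.0000 0.0000
    outer loop
      vertex 21.15 0.00 0.00
      vertex 21.15 5.15 0.00
      vertex 21.15 5.15 21.97
    endloop
  endfacet
  facet normal 1.0000 0.0000 0.0000
    outer loop
      vertex 21.15 0.00 0.00
      vertex 21.15 5.15 21.97
      vertex 21.15 0.00 21.97
    endloop
  endfacet
  facet normal 0.0000 1.0000 0.0000
    outer loop
      vertex 21.15 5.15 0.00
      vertex 4.03 5.15 0.00
      vertex 4.03 5.15 21.97
    endloop
  endfacet
  facet normal 0.0000 1.0000 0.0000
    outer loop
      vertex 21.15 5.15 0.00
      vertex 4.03 5.15 21.97
      vertex 21.15 5.15 21.97
    endloop
  endfacet
  facet normal 1.0000 0.0000 0.0000
    outer loop
      vertex 4.03 5.15 0.00
      vertex 4.03 29.00 0.00
      vertex 4.03 29.00 21.97
    endloop
  endfacet
  facet normal 1.0000 0.0000 0.0000
    outer loop
      vertex 4.03 5.15 0.00
      vertex 4.03 29.00 21.97
      vertex 4.03 5.15 21.97
    endloop
  endfacet
  facet normal 0.0000 1.0000 0.0000
    outer loop
      vertex 4.03 29.00 0.00
      vertex 0.00 29.00 0.00
      vertex 0.00 29.00 21.97
    endloop
  endfacet
  facet normal 0.0000 1.0000 0.0000
    outer loop
      vertex 4.03 29.00 0.00
      vertex 0.00 29.00 21.97
      vertex 4.03 29.00 21.97
    endloop
  endfacet
  facet normal -1.0000 0.0000 0.0000
    outer loop
      vertex 0.00 29.00 0.00
      vertex 0.00 0.00 0.00
      vertex 0.00 0.00 21.97
    endloop
  endfacet
  facet normal -1.0000 0.0000 0.0000
    outer loop
      vertex 0.00 29.00 0.00
      vertex 0.00 0.00 21.97
      vertex 0.00 29.00 21.97
    endloop
  endfacet
endsolid part

The G0 Z moves step by Δz≈2.75 mm. Every layer's G1 loop is the same polygon, so the solid is a straight extrusion of it from z=0 to z≈22. Closing with flat bottom and top caps and triangulating gives 20 facets — an L-shaped prism: outer 21.1 × 29 mm, arm thicknesses ≈ 5.15 mm (horizontal) and 4.03 mm (vertical), extruded 22 mm in z.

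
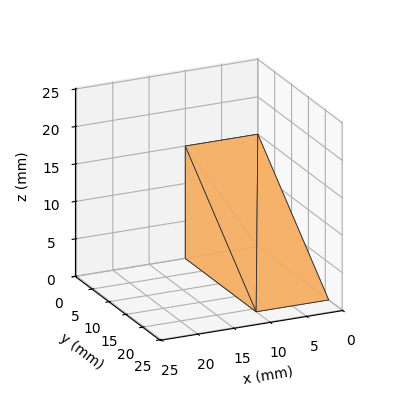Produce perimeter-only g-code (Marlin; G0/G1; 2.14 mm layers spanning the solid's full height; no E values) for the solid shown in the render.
Reading the render: the shape is a wedge (ramp): 10 × 21 mm base, rising to 15 mm along the y=0 edge and sloping linearly to z=0 at y=21 (dimensions read to the nearest mm from the axis ticks). For the g-code, the solid's height is divided into equal slices at the stated Δz and each level perimeter traced with G1 moves after a G0 lift.

; perimeter-only toolpath
G21 ; units = mm
G90 ; absolute positioning
G28 ; home
; layer 1
G0 Z2.14
G0 X0.00 Y0.00
G1 X10.00 Y0.00
G1 X10.00 Y18.00
G1 X0.00 Y18.00
G1 X0.00 Y0.00
; layer 2
G0 Z4.29
G0 X0.00 Y0.00
G1 X10.00 Y0.00
G1 X10.00 Y15.00
G1 X0.00 Y15.00
G1 X0.00 Y0.00
; layer 3
G0 Z6.43
G0 X0.00 Y0.00
G1 X10.00 Y0.00
G1 X10.00 Y12.00
G1 X0.00 Y12.00
G1 X0.00 Y0.00
; layer 4
G0 Z8.57
G0 X0.00 Y0.00
G1 X10.00 Y0.00
G1 X10.00 Y9.00
G1 X0.00 Y9.00
G1 X0.00 Y0.00
; layer 5
G0 Z10.71
G0 X0.00 Y0.00
G1 X10.00 Y0.00
G1 X10.00 Y6.00
G1 X0.00 Y6.00
G1 X0.00 Y0.00
; layer 6
G0 Z12.86
G0 X0.00 Y0.00
G1 X10.00 Y0.00
G1 X10.00 Y3.00
G1 X0.00 Y3.00
G1 X0.00 Y0.00
M2 ; end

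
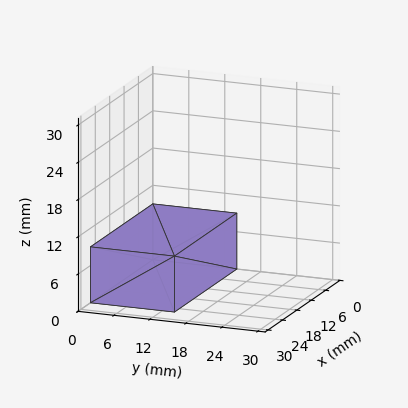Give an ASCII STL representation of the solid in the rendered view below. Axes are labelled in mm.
Reading the render: the shape is a rectangular box, roughly 26 × 14 mm footprint and 9 mm tall (dimensions read to the nearest mm from the axis ticks). For the STL, each face is triangulated and given an outward normal.

solid part
  facet normal 0.0000 0.0000 -1.0000
    outer loop
      vertex 26.00 14.00 0.00
      vertex 26.00 0.00 0.00
      vertex 0.00 0.00 0.00
    endloop
  endfacet
  facet normal 0.0000 0.0000 -1.0000
    outer loop
      vertex 0.00 14.00 0.00
      vertex 26.00 14.00 0.00
      vertex 0.00 0.00 0.00
    endloop
  endfacet
  facet normal 0.0000 0.0000 1.0000
    outer loop
      vertex 0.00 0.00 9.00
      vertex 26.00 0.00 9.00
      vertex 26.00 14.00 9.00
    endloop
  endfacet
  facet normal 0.0000 0.0000 1.0000
    outer loop
      vertex 0.00 0.00 9.00
      vertex 26.00 14.00 9.00
      vertex 0.00 14.00 9.00
    endloop
  endfacet
  facet normal 0.0000 -1.0000 0.0000
    outer loop
      vertex 0.00 0.00 0.00
      vertex 26.00 0.00 0.00
      vertex 26.00 0.00 9.00
    endloop
  endfacet
  facet normal 0.0000 -1.0000 0.0000
    outer loop
      vertex 0.00 0.00 0.00
      vertex 26.00 0.00 9.00
      vertex 0.00 0.00 9.00
    endloop
  endfacet
  facet normal 0.0000 1.0000 0.0000
    outer loop
      vertex 26.00 14.00 9.00
      vertex 26.00 14.00 0.00
      vertex 0.00 14.00 0.00
    endloop
  endfacet
  facet normal 0.0000 1.0000 0.0000
    outer loop
      vertex 0.00 14.00 9.00
      vertex 26.00 14.00 9.00
      vertex 0.00 14.00 0.00
    endloop
  endfacet
  facet normal -1.0000 0.0000 0.0000
    outer loop
      vertex 0.00 14.00 9.00
      vertex 0.00 14.00 0.00
      vertex 0.00 0.00 0.00
    endloop
  endfacet
  facet normal -1.0000 0.0000 0.0000
    outer loop
      vertex 0.00 0.00 9.00
      vertex 0.00 14.00 9.00
      vertex 0.00 0.00 0.00
    endloop
  endfacet
  facet normal 1.0000 0.0000 0.0000
    outer loop
      vertex 26.00 0.00 0.00
      vertex 26.00 14.00 0.00
      vertex 26.00 14.00 9.00
    endloop
  endfacet
  facet normal 1.0000 0.0000 0.0000
    outer loop
      vertex 26.00 0.00 0.00
      vertex 26.00 14.00 9.00
      vertex 26.00 0.00 9.00
    endloop
  endfacet
endsolid part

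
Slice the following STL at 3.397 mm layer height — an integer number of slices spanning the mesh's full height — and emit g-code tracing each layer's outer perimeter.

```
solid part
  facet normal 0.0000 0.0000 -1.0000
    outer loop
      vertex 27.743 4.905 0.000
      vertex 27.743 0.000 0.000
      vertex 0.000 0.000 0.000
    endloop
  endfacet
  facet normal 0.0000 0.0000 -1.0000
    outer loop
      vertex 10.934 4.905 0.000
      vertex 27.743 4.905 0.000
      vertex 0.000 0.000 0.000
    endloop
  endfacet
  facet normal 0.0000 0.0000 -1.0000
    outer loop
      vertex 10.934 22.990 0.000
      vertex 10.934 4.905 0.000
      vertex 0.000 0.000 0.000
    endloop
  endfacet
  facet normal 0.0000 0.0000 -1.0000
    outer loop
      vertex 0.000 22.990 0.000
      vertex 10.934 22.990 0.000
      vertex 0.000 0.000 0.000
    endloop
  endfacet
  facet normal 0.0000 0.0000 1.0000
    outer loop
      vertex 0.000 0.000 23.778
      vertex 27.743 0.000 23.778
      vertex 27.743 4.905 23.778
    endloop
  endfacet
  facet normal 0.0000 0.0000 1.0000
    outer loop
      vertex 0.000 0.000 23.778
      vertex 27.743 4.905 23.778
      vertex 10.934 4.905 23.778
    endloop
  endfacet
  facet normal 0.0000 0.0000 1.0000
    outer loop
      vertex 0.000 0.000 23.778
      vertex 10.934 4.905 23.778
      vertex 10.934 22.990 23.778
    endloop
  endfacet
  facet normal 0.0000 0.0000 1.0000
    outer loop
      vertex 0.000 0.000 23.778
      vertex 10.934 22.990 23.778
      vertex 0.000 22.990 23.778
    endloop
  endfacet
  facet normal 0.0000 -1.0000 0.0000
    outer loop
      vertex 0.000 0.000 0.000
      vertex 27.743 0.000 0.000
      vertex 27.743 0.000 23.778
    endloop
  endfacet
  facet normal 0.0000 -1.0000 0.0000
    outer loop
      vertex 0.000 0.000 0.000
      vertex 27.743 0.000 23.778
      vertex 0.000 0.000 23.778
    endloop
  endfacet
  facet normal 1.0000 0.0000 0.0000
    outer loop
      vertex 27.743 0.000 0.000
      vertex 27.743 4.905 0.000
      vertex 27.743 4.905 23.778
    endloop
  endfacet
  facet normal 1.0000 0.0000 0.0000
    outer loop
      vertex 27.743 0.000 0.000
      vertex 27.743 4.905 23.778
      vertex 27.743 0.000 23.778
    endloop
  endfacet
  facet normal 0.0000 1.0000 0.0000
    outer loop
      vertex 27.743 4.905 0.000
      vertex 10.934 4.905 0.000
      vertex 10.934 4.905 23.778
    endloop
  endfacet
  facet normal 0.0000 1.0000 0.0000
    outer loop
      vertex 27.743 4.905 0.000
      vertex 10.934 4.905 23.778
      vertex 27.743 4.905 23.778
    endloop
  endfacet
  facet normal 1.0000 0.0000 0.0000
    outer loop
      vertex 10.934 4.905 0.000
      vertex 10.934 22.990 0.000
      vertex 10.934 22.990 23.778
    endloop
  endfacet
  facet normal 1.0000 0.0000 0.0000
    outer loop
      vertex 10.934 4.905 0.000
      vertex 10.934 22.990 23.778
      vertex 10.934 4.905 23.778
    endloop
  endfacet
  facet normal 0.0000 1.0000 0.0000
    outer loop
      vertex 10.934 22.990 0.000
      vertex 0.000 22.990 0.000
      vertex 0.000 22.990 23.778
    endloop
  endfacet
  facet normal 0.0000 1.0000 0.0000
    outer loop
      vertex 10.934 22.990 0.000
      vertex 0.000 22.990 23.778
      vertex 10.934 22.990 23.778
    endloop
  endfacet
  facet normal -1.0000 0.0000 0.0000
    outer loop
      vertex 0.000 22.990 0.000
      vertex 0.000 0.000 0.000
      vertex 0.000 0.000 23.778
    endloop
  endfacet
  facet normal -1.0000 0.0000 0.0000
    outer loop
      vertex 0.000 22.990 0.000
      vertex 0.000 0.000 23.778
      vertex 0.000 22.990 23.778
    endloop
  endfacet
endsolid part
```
; perimeter-only toolpath
G21 ; units = mm
G90 ; absolute positioning
G28 ; home
; layer 1
G0 Z3.397
G0 X0.000 Y0.000
G1 X27.743 Y0.000
G1 X27.743 Y4.905
G1 X10.934 Y4.905
G1 X10.934 Y22.990
G1 X0.000 Y22.990
G1 X0.000 Y0.000
; layer 2
G0 Z6.794
G0 X0.000 Y0.000
G1 X27.743 Y0.000
G1 X27.743 Y4.905
G1 X10.934 Y4.905
G1 X10.934 Y22.990
G1 X0.000 Y22.990
G1 X0.000 Y0.000
; layer 3
G0 Z10.191
G0 X0.000 Y0.000
G1 X27.743 Y0.000
G1 X27.743 Y4.905
G1 X10.934 Y4.905
G1 X10.934 Y22.990
G1 X0.000 Y22.990
G1 X0.000 Y0.000
; layer 4
G0 Z13.587
G0 X0.000 Y0.000
G1 X27.743 Y0.000
G1 X27.743 Y4.905
G1 X10.934 Y4.905
G1 X10.934 Y22.990
G1 X0.000 Y22.990
G1 X0.000 Y0.000
; layer 5
G0 Z16.984
G0 X0.000 Y0.000
G1 X27.743 Y0.000
G1 X27.743 Y4.905
G1 X10.934 Y4.905
G1 X10.934 Y22.990
G1 X0.000 Y22.990
G1 X0.000 Y0.000
; layer 6
G0 Z20.381
G0 X0.000 Y0.000
G1 X27.743 Y0.000
G1 X27.743 Y4.905
G1 X10.934 Y4.905
G1 X10.934 Y22.990
G1 X0.000 Y22.990
G1 X0.000 Y0.000
; layer 7
G0 Z23.778
G0 X0.000 Y0.000
G1 X27.743 Y0.000
G1 X27.743 Y4.905
G1 X10.934 Y4.905
G1 X10.934 Y22.990
G1 X0.000 Y22.990
G1 X0.000 Y0.000
M2 ; end

The solid is an L-shaped prism: outer 27.7 × 23 mm, arm thicknesses ≈ 4.91 mm (horizontal) and 10.9 mm (vertical), extruded 23.8 mm in z. Slicing at Δz = 3.397 mm — 7 equal slices spanning the solid's height, so layer i sits at z = i·h/7 — gives 7 non-empty perimeters. Each is a 6-segment closed polygon; G0 lifts to the layer z and rapids to the start vertex, then G1 traces the edges.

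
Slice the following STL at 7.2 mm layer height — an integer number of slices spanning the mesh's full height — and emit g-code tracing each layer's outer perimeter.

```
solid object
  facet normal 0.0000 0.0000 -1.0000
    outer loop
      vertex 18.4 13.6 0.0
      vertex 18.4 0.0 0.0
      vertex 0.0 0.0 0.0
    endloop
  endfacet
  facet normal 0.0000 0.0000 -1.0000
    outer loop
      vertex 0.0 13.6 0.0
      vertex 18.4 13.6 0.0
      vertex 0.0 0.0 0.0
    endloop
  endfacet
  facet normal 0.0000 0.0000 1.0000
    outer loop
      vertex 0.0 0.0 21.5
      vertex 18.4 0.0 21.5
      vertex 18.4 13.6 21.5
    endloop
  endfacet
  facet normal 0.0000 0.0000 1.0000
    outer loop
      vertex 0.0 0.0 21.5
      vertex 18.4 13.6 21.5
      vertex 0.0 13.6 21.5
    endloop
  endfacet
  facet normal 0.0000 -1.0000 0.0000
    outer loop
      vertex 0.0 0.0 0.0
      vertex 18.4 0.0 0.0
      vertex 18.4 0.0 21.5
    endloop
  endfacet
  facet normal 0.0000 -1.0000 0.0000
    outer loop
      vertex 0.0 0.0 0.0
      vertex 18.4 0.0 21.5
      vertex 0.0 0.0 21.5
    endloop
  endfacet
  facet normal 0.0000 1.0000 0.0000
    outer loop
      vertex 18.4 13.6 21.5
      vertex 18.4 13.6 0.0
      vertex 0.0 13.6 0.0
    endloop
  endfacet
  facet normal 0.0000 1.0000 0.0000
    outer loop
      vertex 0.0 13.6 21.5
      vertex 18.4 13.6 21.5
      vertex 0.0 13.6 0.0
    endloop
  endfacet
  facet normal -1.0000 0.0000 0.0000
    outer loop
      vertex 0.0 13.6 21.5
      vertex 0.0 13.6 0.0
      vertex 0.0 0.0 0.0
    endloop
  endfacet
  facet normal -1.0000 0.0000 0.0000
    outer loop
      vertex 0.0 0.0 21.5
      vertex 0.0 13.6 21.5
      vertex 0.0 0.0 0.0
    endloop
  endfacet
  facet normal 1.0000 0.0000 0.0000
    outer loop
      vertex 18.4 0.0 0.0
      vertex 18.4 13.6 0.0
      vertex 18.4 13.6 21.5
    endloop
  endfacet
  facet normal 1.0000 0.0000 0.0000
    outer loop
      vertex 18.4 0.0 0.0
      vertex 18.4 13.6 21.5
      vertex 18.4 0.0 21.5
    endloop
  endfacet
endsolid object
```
; perimeter-only toolpath
G21 ; units = mm
G90 ; absolute positioning
G28 ; home
; layer 1
G0 Z7.2
G0 X0.0 Y0.0
G1 X18.4 Y0.0
G1 X18.4 Y13.6
G1 X0.0 Y13.6
G1 X0.0 Y0.0
; layer 2
G0 Z14.3
G0 X0.0 Y0.0
G1 X18.4 Y0.0
G1 X18.4 Y13.6
G1 X0.0 Y13.6
G1 X0.0 Y0.0
; layer 3
G0 Z21.5
G0 X0.0 Y0.0
G1 X18.4 Y0.0
G1 X18.4 Y13.6
G1 X0.0 Y13.6
G1 X0.0 Y0.0
M2 ; end

The solid is a rectangular box, roughly 18.4 × 13.6 mm footprint and 21.5 mm tall. Slicing at Δz = 7.2 mm — 3 equal slices spanning the solid's height, so layer i sits at z = i·h/3 — gives 3 non-empty perimeters. Each is a 4-segment closed polygon; G0 lifts to the layer z and rapids to the start vertex, then G1 traces the edges.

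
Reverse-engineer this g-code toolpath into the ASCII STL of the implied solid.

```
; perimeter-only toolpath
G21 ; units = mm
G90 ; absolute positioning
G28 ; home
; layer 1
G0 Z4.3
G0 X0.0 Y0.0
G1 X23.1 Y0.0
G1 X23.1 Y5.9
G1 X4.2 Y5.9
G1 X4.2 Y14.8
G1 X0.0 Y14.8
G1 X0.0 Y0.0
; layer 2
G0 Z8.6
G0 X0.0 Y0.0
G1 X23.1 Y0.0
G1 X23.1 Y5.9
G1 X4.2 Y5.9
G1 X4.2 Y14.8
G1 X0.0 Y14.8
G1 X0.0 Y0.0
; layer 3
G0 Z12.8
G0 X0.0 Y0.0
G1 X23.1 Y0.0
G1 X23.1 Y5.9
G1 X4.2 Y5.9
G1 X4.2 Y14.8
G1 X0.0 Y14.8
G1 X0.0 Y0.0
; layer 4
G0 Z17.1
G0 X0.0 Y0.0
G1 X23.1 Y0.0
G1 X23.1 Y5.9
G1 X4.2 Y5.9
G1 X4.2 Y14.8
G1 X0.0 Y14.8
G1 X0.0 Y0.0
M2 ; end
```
solid part
  facet normal 0.0000 0.0000 -1.0000
    outer loop
      vertex 23.1 5.9 0.0
      vertex 23.1 0.0 0.0
      vertex 0.0 0.0 0.0
    endloop
  endfacet
  facet normal 0.0000 0.0000 -1.0000
    outer loop
      vertex 4.2 5.9 0.0
      vertex 23.1 5.9 0.0
      vertex 0.0 0.0 0.0
    endloop
  endfacet
  facet normal 0.0000 0.0000 -1.0000
    outer loop
      vertex 4.2 14.8 0.0
      vertex 4.2 5.9 0.0
      vertex 0.0 0.0 0.0
    endloop
  endfacet
  facet normal 0.0000 0.0000 -1.0000
    outer loop
      vertex 0.0 14.8 0.0
      vertex 4.2 14.8 0.0
      vertex 0.0 0.0 0.0
    endloop
  endfacet
  facet normal 0.0000 0.0000 1.0000
    outer loop
      vertex 0.0 0.0 17.1
      vertex 23.1 0.0 17.1
      vertex 23.1 5.9 17.1
    endloop
  endfacet
  facet normal 0.0000 0.0000 1.0000
    outer loop
      vertex 0.0 0.0 17.1
      vertex 23.1 5.9 17.1
      vertex 4.2 5.9 17.1
    endloop
  endfacet
  facet normal 0.0000 0.0000 1.0000
    outer loop
      vertex 0.0 0.0 17.1
      vertex 4.2 5.9 17.1
      vertex 4.2 14.8 17.1
    endloop
  endfacet
  facet normal 0.0000 0.0000 1.0000
    outer loop
      vertex 0.0 0.0 17.1
      vertex 4.2 14.8 17.1
      vertex 0.0 14.8 17.1
    endloop
  endfacet
  facet normal 0.0000 -1.0000 0.0000
    outer loop
      vertex 0.0 0.0 0.0
      vertex 23.1 0.0 0.0
      vertex 23.1 0.0 17.1
    endloop
  endfacet
  facet normal 0.0000 -1.0000 0.0000
    outer loop
      vertex 0.0 0.0 0.0
      vertex 23.1 0.0 17.1
      vertex 0.0 0.0 17.1
    endloop
  endfacet
  facet normal 1.0000 0.0000 0.0000
    outer loop
      vertex 23.1 0.0 0.0
      vertex 23.1 5.9 0.0
      vertex 23.1 5.9 17.1
    endloop
  endfacet
  facet normal 1.0000 0.0000 0.0000
    outer loop
      vertex 23.1 0.0 0.0
      vertex 23.1 5.9 17.1
      vertex 23.1 0.0 17.1
    endloop
  endfacet
  facet normal 0.0000 1.0000 0.0000
    outer loop
      vertex 23.1 5.9 0.0
      vertex 4.2 5.9 0.0
      vertex 4.2 5.9 17.1
    endloop
  endfacet
  facet normal 0.0000 1.0000 0.0000
    outer loop
      vertex 23.1 5.9 0.0
      vertex 4.2 5.9 17.1
      vertex 23.1 5.9 17.1
    endloop
  endfacet
  facet normal 1.0000 0.0000 0.0000
    outer loop
      vertex 4.2 5.9 0.0
      vertex 4.2 14.8 0.0
      vertex 4.2 14.8 17.1
    endloop
  endfacet
  facet normal 1.0000 0.0000 0.0000
    outer loop
      vertex 4.2 5.9 0.0
      vertex 4.2 14.8 17.1
      vertex 4.2 5.9 17.1
    endloop
  endfacet
  facet normal 0.0000 1.0000 0.0000
    outer loop
      vertex 4.2 14.8 0.0
      vertex 0.0 14.8 0.0
      vertex 0.0 14.8 17.1
    endloop
  endfacet
  facet normal 0.0000 1.0000 0.0000
    outer loop
      vertex 4.2 14.8 0.0
      vertex 0.0 14.8 17.1
      vertex 4.2 14.8 17.1
    endloop
  endfacet
  facet normal -1.0000 0.0000 0.0000
    outer loop
      vertex 0.0 14.8 0.0
      vertex 0.0 0.0 0.0
      vertex 0.0 0.0 17.1
    endloop
  endfacet
  facet normal -1.0000 0.0000 0.0000
    outer loop
      vertex 0.0 14.8 0.0
      vertex 0.0 0.0 17.1
      vertex 0.0 14.8 17.1
    endloop
  endfacet
endsolid part

The G0 Z moves step by Δz≈4.3 mm. Every layer's G1 loop is the same polygon, so the solid is a straight extrusion of it from z=0 to z≈17.1. Closing with flat bottom and top caps and triangulating gives 20 facets — an L-shaped prism: outer 23.1 × 14.8 mm, arm thicknesses ≈ 5.9 mm (horizontal) and 4.2 mm (vertical), extruded 17.1 mm in z.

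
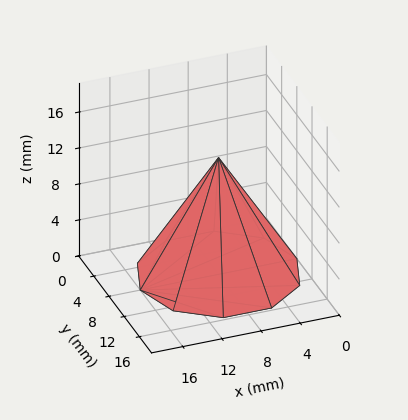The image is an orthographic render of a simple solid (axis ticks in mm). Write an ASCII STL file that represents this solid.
Reading the render: the shape is a regular 10-sided pyramid, base circumscribed radius ≈ 8 mm, apex at z ≈ 13 mm (dimensions read to the nearest mm from the axis ticks). For the STL, each face is triangulated and given an outward normal.

solid part
  facet normal 0.0000 0.0000 -1.0000
    outer loop
      vertex 10.472 15.608 0.000
      vertex 14.472 12.702 0.000
      vertex 16.000 8.000 0.000
    endloop
  endfacet
  facet normal 0.0000 0.0000 -1.0000
    outer loop
      vertex 5.528 15.608 0.000
      vertex 10.472 15.608 0.000
      vertex 16.000 8.000 0.000
    endloop
  endfacet
  facet normal 0.0000 0.0000 -1.0000
    outer loop
      vertex 1.528 12.702 0.000
      vertex 5.528 15.608 0.000
      vertex 16.000 8.000 0.000
    endloop
  endfacet
  facet normal 0.0000 0.0000 -1.0000
    outer loop
      vertex 0.000 8.000 0.000
      vertex 1.528 12.702 0.000
      vertex 16.000 8.000 0.000
    endloop
  endfacet
  facet normal 0.0000 0.0000 -1.0000
    outer loop
      vertex 1.528 3.298 0.000
      vertex 0.000 8.000 0.000
      vertex 16.000 8.000 0.000
    endloop
  endfacet
  facet normal 0.0000 0.0000 -1.0000
    outer loop
      vertex 5.528 0.392 0.000
      vertex 1.528 3.298 0.000
      vertex 16.000 8.000 0.000
    endloop
  endfacet
  facet normal 0.0000 0.0000 -1.0000
    outer loop
      vertex 10.472 0.392 0.000
      vertex 5.528 0.392 0.000
      vertex 16.000 8.000 0.000
    endloop
  endfacet
  facet normal 0.0000 0.0000 -1.0000
    outer loop
      vertex 14.472 3.298 0.000
      vertex 10.472 0.392 0.000
      vertex 16.000 8.000 0.000
    endloop
  endfacet
  facet normal 0.8208 0.2667 0.5051
    outer loop
      vertex 16.000 8.000 0.000
      vertex 14.472 12.702 0.000
      vertex 8.000 8.000 13.000
    endloop
  endfacet
  facet normal 0.5073 0.6982 0.5051
    outer loop
      vertex 14.472 12.702 0.000
      vertex 10.472 15.608 0.000
      vertex 8.000 8.000 13.000
    endloop
  endfacet
  facet normal 0.0000 0.8631 0.5051
    outer loop
      vertex 10.472 15.608 0.000
      vertex 5.528 15.608 0.000
      vertex 8.000 8.000 13.000
    endloop
  endfacet
  facet normal -0.5073 0.6982 0.5051
    outer loop
      vertex 5.528 15.608 0.000
      vertex 1.528 12.702 0.000
      vertex 8.000 8.000 13.000
    endloop
  endfacet
  facet normal -0.8208 0.2667 0.5051
    outer loop
      vertex 1.528 12.702 0.000
      vertex 0.000 8.000 0.000
      vertex 8.000 8.000 13.000
    endloop
  endfacet
  facet normal -0.8208 -0.2667 0.5051
    outer loop
      vertex 0.000 8.000 0.000
      vertex 1.528 3.298 0.000
      vertex 8.000 8.000 13.000
    endloop
  endfacet
  facet normal -0.5073 -0.6982 0.5051
    outer loop
      vertex 1.528 3.298 0.000
      vertex 5.528 0.392 0.000
      vertex 8.000 8.000 13.000
    endloop
  endfacet
  facet normal 0.0000 -0.8631 0.5051
    outer loop
      vertex 5.528 0.392 0.000
      vertex 10.472 0.392 0.000
      vertex 8.000 8.000 13.000
    endloop
  endfacet
  facet normal 0.5073 -0.6982 0.5051
    outer loop
      vertex 10.472 0.392 0.000
      vertex 14.472 3.298 0.000
      vertex 8.000 8.000 13.000
    endloop
  endfacet
  facet normal 0.8208 -0.2667 0.5051
    outer loop
      vertex 14.472 3.298 0.000
      vertex 16.000 8.000 0.000
      vertex 8.000 8.000 13.000
    endloop
  endfacet
endsolid part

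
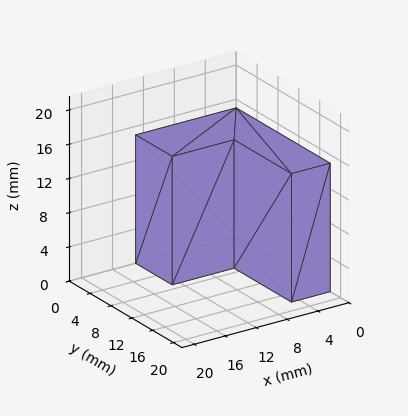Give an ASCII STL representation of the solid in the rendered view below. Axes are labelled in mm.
Reading the render: the shape is an L-shaped prism: outer 13 × 18 mm, arm thicknesses ≈ 7 mm (horizontal) and 5 mm (vertical), extruded 15 mm in z (dimensions read to the nearest mm from the axis ticks). For the STL, each face is triangulated and given an outward normal.

solid part
  facet normal 0.0000 0.0000 -1.0000
    outer loop
      vertex 13.0 7.0 0.0
      vertex 13.0 0.0 0.0
      vertex 0.0 0.0 0.0
    endloop
  endfacet
  facet normal 0.0000 0.0000 -1.0000
    outer loop
      vertex 5.0 7.0 0.0
      vertex 13.0 7.0 0.0
      vertex 0.0 0.0 0.0
    endloop
  endfacet
  facet normal 0.0000 0.0000 -1.0000
    outer loop
      vertex 5.0 18.0 0.0
      vertex 5.0 7.0 0.0
      vertex 0.0 0.0 0.0
    endloop
  endfacet
  facet normal 0.0000 0.0000 -1.0000
    outer loop
      vertex 0.0 18.0 0.0
      vertex 5.0 18.0 0.0
      vertex 0.0 0.0 0.0
    endloop
  endfacet
  facet normal 0.0000 0.0000 1.0000
    outer loop
      vertex 0.0 0.0 15.0
      vertex 13.0 0.0 15.0
      vertex 13.0 7.0 15.0
    endloop
  endfacet
  facet normal 0.0000 0.0000 1.0000
    outer loop
      vertex 0.0 0.0 15.0
      vertex 13.0 7.0 15.0
      vertex 5.0 7.0 15.0
    endloop
  endfacet
  facet normal 0.0000 0.0000 1.0000
    outer loop
      vertex 0.0 0.0 15.0
      vertex 5.0 7.0 15.0
      vertex 5.0 18.0 15.0
    endloop
  endfacet
  facet normal 0.0000 0.0000 1.0000
    outer loop
      vertex 0.0 0.0 15.0
      vertex 5.0 18.0 15.0
      vertex 0.0 18.0 15.0
    endloop
  endfacet
  facet normal 0.0000 -1.0000 0.0000
    outer loop
      vertex 0.0 0.0 0.0
      vertex 13.0 0.0 0.0
      vertex 13.0 0.0 15.0
    endloop
  endfacet
  facet normal 0.0000 -1.0000 0.0000
    outer loop
      vertex 0.0 0.0 0.0
      vertex 13.0 0.0 15.0
      vertex 0.0 0.0 15.0
    endloop
  endfacet
  facet normal 1.0000 0.0000 0.0000
    outer loop
      vertex 13.0 0.0 0.0
      vertex 13.0 7.0 0.0
      vertex 13.0 7.0 15.0
    endloop
  endfacet
  facet normal 1.0000 0.0000 0.0000
    outer loop
      vertex 13.0 0.0 0.0
      vertex 13.0 7.0 15.0
      vertex 13.0 0.0 15.0
    endloop
  endfacet
  facet normal 0.0000 1.0000 0.0000
    outer loop
      vertex 13.0 7.0 0.0
      vertex 5.0 7.0 0.0
      vertex 5.0 7.0 15.0
    endloop
  endfacet
  facet normal 0.0000 1.0000 0.0000
    outer loop
      vertex 13.0 7.0 0.0
      vertex 5.0 7.0 15.0
      vertex 13.0 7.0 15.0
    endloop
  endfacet
  facet normal 1.0000 0.0000 0.0000
    outer loop
      vertex 5.0 7.0 0.0
      vertex 5.0 18.0 0.0
      vertex 5.0 18.0 15.0
    endloop
  endfacet
  facet normal 1.0000 0.0000 0.0000
    outer loop
      vertex 5.0 7.0 0.0
      vertex 5.0 18.0 15.0
      vertex 5.0 7.0 15.0
    endloop
  endfacet
  facet normal 0.0000 1.0000 0.0000
    outer loop
      vertex 5.0 18.0 0.0
      vertex 0.0 18.0 0.0
      vertex 0.0 18.0 15.0
    endloop
  endfacet
  facet normal 0.0000 1.0000 0.0000
    outer loop
      vertex 5.0 18.0 0.0
      vertex 0.0 18.0 15.0
      vertex 5.0 18.0 15.0
    endloop
  endfacet
  facet normal -1.0000 0.0000 0.0000
    outer loop
      vertex 0.0 18.0 0.0
      vertex 0.0 0.0 0.0
      vertex 0.0 0.0 15.0
    endloop
  endfacet
  facet normal -1.0000 0.0000 0.0000
    outer loop
      vertex 0.0 18.0 0.0
      vertex 0.0 0.0 15.0
      vertex 0.0 18.0 15.0
    endloop
  endfacet
endsolid part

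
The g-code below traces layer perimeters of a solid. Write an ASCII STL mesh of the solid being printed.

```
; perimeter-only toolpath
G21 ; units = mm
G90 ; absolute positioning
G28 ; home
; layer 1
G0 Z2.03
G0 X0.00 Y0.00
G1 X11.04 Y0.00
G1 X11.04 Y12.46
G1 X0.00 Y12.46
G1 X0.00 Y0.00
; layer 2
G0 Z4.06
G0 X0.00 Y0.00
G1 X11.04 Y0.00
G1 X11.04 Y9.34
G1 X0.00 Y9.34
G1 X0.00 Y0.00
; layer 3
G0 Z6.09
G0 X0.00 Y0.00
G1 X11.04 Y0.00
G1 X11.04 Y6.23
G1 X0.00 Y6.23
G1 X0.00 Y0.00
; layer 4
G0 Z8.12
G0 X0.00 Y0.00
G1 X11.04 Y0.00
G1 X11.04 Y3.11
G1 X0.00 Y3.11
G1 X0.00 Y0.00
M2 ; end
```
solid part
  facet normal 0.0000 0.0000 -1.0000
    outer loop
      vertex 11.04 15.57 0.00
      vertex 11.04 0.00 0.00
      vertex 0.00 0.00 0.00
    endloop
  endfacet
  facet normal 0.0000 0.0000 -1.0000
    outer loop
      vertex 0.00 15.57 0.00
      vertex 11.04 15.57 0.00
      vertex 0.00 0.00 0.00
    endloop
  endfacet
  facet normal 0.0000 -1.0000 0.0000
    outer loop
      vertex 0.00 0.00 0.00
      vertex 11.04 0.00 0.00
      vertex 11.04 0.00 10.15
    endloop
  endfacet
  facet normal 0.0000 -1.0000 0.0000
    outer loop
      vertex 0.00 0.00 0.00
      vertex 11.04 0.00 10.15
      vertex 0.00 0.00 10.15
    endloop
  endfacet
  facet normal 0.0000 0.5461 0.8377
    outer loop
      vertex 0.00 0.00 10.15
      vertex 11.04 0.00 10.15
      vertex 11.04 15.57 0.00
    endloop
  endfacet
  facet normal 0.0000 0.5461 0.8377
    outer loop
      vertex 0.00 0.00 10.15
      vertex 11.04 15.57 0.00
      vertex 0.00 15.57 0.00
    endloop
  endfacet
  facet normal -1.0000 0.0000 0.0000
    outer loop
      vertex 0.00 0.00 10.15
      vertex 0.00 15.57 0.00
      vertex 0.00 0.00 0.00
    endloop
  endfacet
  facet normal 1.0000 0.0000 0.0000
    outer loop
      vertex 11.04 0.00 0.00
      vertex 11.04 15.57 0.00
      vertex 11.04 0.00 10.15
    endloop
  endfacet
endsolid part

The G0 Z moves step by Δz≈2.03 mm. The G1 loops shrink linearly with z, so the solid tapers from its base footprint up to z≈10.2. Closing with a flat bottom cap and the tapered top and triangulating gives 8 facets — a wedge (ramp): 11 × 15.6 mm base, rising to 10.2 mm along the y=0 edge and sloping linearly to z=0 at y=15.6.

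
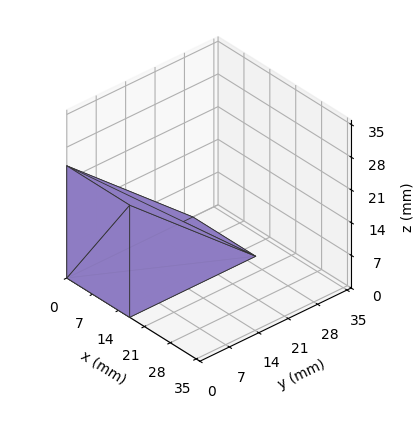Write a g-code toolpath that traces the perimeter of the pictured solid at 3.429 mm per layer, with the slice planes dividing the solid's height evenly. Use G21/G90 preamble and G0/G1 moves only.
Reading the render: the shape is a wedge (ramp): 17 × 30 mm base, rising to 24 mm along the y=0 edge and sloping linearly to z=0 at y=30 (dimensions read to the nearest mm from the axis ticks). For the g-code, the solid's height is divided into equal slices at the stated Δz and each level perimeter traced with G1 moves after a G0 lift.

; perimeter-only toolpath
G21 ; units = mm
G90 ; absolute positioning
G28 ; home
; layer 1
G0 Z3.429
G0 X0.000 Y0.000
G1 X17.000 Y0.000
G1 X17.000 Y25.714
G1 X0.000 Y25.714
G1 X0.000 Y0.000
; layer 2
G0 Z6.857
G0 X0.000 Y0.000
G1 X17.000 Y0.000
G1 X17.000 Y21.429
G1 X0.000 Y21.429
G1 X0.000 Y0.000
; layer 3
G0 Z10.286
G0 X0.000 Y0.000
G1 X17.000 Y0.000
G1 X17.000 Y17.143
G1 X0.000 Y17.143
G1 X0.000 Y0.000
; layer 4
G0 Z13.714
G0 X0.000 Y0.000
G1 X17.000 Y0.000
G1 X17.000 Y12.857
G1 X0.000 Y12.857
G1 X0.000 Y0.000
; layer 5
G0 Z17.143
G0 X0.000 Y0.000
G1 X17.000 Y0.000
G1 X17.000 Y8.571
G1 X0.000 Y8.571
G1 X0.000 Y0.000
; layer 6
G0 Z20.571
G0 X0.000 Y0.000
G1 X17.000 Y0.000
G1 X17.000 Y4.286
G1 X0.000 Y4.286
G1 X0.000 Y0.000
M2 ; end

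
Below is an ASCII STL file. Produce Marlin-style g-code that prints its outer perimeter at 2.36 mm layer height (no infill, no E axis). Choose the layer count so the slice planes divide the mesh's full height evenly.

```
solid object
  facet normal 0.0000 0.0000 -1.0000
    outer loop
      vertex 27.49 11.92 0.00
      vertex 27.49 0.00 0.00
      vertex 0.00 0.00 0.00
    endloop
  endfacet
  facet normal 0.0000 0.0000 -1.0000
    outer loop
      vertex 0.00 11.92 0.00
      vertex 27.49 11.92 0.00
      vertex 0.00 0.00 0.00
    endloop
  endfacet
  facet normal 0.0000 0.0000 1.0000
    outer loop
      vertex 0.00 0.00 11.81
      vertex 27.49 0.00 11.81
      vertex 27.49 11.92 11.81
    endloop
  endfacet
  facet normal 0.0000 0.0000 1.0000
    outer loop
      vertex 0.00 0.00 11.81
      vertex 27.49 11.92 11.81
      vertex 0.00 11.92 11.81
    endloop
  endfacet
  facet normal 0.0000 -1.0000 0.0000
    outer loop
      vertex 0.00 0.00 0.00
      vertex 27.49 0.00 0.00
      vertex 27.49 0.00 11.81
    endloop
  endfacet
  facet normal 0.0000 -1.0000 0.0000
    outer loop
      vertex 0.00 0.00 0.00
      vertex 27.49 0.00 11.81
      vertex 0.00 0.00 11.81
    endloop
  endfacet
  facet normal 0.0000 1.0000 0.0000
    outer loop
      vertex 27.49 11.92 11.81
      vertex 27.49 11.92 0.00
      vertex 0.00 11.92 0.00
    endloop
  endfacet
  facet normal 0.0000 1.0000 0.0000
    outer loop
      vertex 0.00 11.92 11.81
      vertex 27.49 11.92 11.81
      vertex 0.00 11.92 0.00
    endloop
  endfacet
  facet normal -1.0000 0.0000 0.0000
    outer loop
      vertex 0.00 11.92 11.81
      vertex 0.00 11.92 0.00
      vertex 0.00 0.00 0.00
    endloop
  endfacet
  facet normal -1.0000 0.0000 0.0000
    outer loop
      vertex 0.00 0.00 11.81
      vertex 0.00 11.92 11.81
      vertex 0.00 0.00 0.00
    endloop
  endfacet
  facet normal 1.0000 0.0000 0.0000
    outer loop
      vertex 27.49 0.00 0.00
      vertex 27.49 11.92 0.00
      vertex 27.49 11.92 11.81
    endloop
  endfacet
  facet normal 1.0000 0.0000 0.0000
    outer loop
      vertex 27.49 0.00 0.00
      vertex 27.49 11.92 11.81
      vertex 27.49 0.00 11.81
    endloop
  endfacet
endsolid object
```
; perimeter-only toolpath
G21 ; units = mm
G90 ; absolute positioning
G28 ; home
; layer 1
G0 Z2.36
G0 X0.00 Y0.00
G1 X27.49 Y0.00
G1 X27.49 Y11.92
G1 X0.00 Y11.92
G1 X0.00 Y0.00
; layer 2
G0 Z4.72
G0 X0.00 Y0.00
G1 X27.49 Y0.00
G1 X27.49 Y11.92
G1 X0.00 Y11.92
G1 X0.00 Y0.00
; layer 3
G0 Z7.09
G0 X0.00 Y0.00
G1 X27.49 Y0.00
G1 X27.49 Y11.92
G1 X0.00 Y11.92
G1 X0.00 Y0.00
; layer 4
G0 Z9.45
G0 X0.00 Y0.00
G1 X27.49 Y0.00
G1 X27.49 Y11.92
G1 X0.00 Y11.92
G1 X0.00 Y0.00
; layer 5
G0 Z11.81
G0 X0.00 Y0.00
G1 X27.49 Y0.00
G1 X27.49 Y11.92
G1 X0.00 Y11.92
G1 X0.00 Y0.00
M2 ; end

The solid is a rectangular box, roughly 27.5 × 11.9 mm footprint and 11.8 mm tall. Slicing at Δz = 2.36 mm — 5 equal slices spanning the solid's height, so layer i sits at z = i·h/5 — gives 5 non-empty perimeters. Each is a 4-segment closed polygon; G0 lifts to the layer z and rapids to the start vertex, then G1 traces the edges.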